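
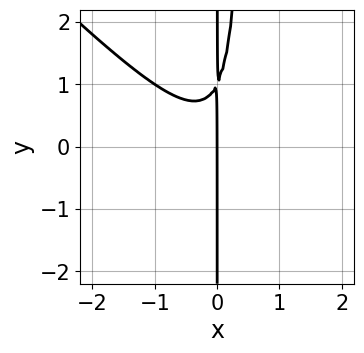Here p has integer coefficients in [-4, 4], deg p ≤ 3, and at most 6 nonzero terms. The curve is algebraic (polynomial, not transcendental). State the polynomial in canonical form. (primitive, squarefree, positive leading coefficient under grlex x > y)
2*x^3 + 2*x^2*y - x*y + x

First, deg p = 3.
Next, against the integer gridlines: the visible y-axis segment lies entirely on the curve; it meets the x-axis at x = 0 (among the integer gridlines).
Finally, together with the visible shape, these determine p as stated.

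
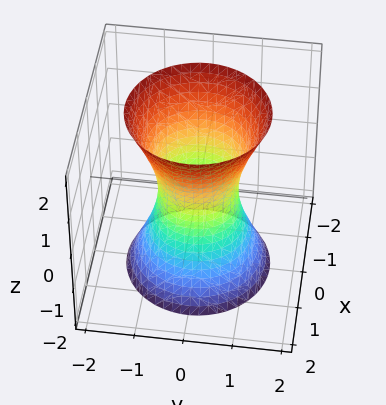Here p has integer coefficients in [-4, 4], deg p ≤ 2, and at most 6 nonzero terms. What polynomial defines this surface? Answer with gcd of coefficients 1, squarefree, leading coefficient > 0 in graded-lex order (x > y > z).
3*x^2 + 3*y^2 - z^2 - 2

Degree: an hourglass — one-sheet hyperboloid; a quadric, so deg p = 2.
Symmetries: the z ↦ −z reflection is a symmetry, so z appears only in even powers; the z-axis is an axis of rotation, so x and y enter only as x² + y².
From the visible intercepts: a circular section at z = -1 has radius exactly 1; it misses every integer gridline on the z-axis.
The integer polynomial consistent with all of this is the stated p.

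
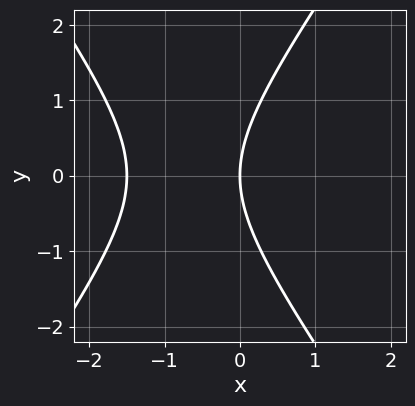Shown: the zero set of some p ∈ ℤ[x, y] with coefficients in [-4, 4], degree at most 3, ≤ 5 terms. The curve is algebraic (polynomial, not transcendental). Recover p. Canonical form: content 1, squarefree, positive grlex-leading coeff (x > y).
Degree: a generic line meets the curve in up to 2 points, so deg p = 2.
Symmetries: mirror symmetry y ↦ −y ⇒ only even powers of y.
Reading off the gridlines: it crosses the x-axis at the gridline x = 0; it crosses the y-axis at the gridline y = 0.
Fitting integer coefficients to these (and the overall shape) gives p.

2*x^2 - y^2 + 3*x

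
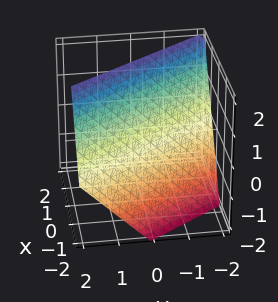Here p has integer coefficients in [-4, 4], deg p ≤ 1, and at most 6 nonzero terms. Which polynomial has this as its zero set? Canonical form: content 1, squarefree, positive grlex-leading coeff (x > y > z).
3*x + 2*y - 2*z + 2

(a) Degree: the surface is flat (a plane), so deg p = 1.
(b) From the axis intercepts and sections: it meets the y-axis at y = -1 (among the integer gridlines); it meets the z-axis at z = 1 (among the integer gridlines).
(c) Matching integer coefficients to the picture gives p.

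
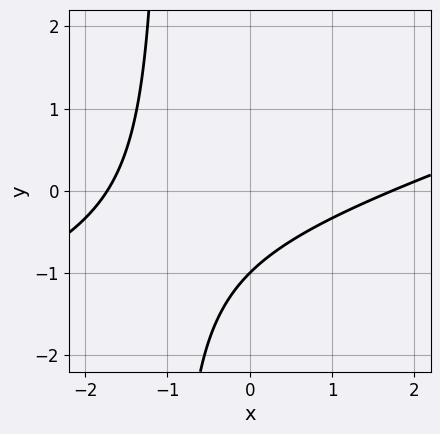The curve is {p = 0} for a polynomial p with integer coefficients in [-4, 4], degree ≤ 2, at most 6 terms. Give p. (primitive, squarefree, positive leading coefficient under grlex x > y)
x^2 - 3*x*y - 3*y - 3

First, deg p = 2. The shape is more complex than any degree-1 curve.
Then, reading off the gridlines: it crosses the y-axis at the gridline y = -1.
Finally, matching integer coefficients to the picture gives p.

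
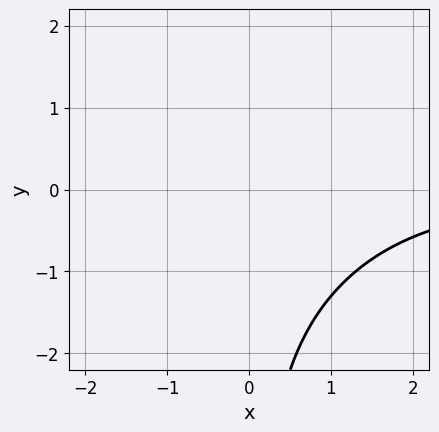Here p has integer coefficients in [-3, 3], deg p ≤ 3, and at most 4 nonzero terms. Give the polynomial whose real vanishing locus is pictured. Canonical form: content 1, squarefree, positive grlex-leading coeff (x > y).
x^2*y - x*y^2 + 3

1. The degree is 3 — no degree-2 curve has this shape.
2. Checking where it meets the axes: the curve avoids every integer y-axis point in the box; it misses every integer gridline on the x-axis.
3. Solving for integer coefficients yields p as stated.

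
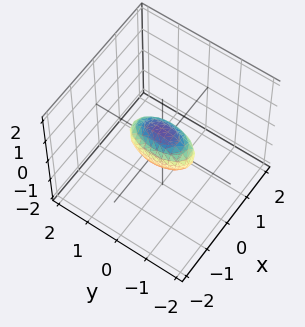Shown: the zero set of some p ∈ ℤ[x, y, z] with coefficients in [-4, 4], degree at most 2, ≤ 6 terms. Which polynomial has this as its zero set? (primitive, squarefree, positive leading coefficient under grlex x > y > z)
deg p = 2.
Symmetries: the x ↦ −x reflection is a symmetry, so x appears only in even powers; mirror symmetry z ↦ −z ⇒ only even powers of z; the y ↦ −y reflection is a symmetry, so y appears only in even powers.
Reading off the gridlines: the y-axis gridline crossings are at y ∈ {-1, 1}.
Putting this together gives p.

3*x^2 + y^2 + 2*z^2 - 1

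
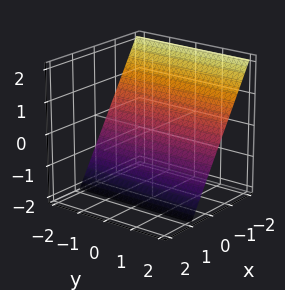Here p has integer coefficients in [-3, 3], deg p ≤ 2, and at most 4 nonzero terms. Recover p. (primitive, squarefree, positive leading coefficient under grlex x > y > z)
3*x + 2*z + 2

1. Degree: every cross-section is a straight line — this is a plane, so deg p = 1.
2. Observable constraints: it crosses the z-axis at the gridline z = -1; it misses every integer gridline on the y-axis.
3. Together with the visible shape, these determine p as stated.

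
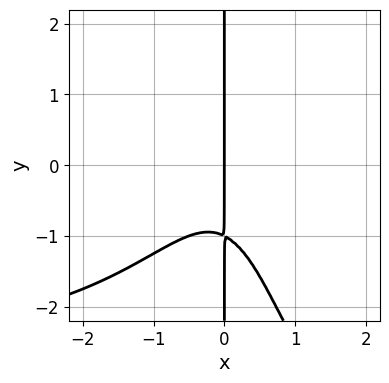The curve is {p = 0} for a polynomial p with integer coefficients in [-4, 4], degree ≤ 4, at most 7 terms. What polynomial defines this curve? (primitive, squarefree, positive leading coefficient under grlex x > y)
deg p = 4. The shape is more complex than any degree-3 curve.
From the visible intercepts: one x-axis crossing is at x = 0; the visible y-axis segment lies entirely on the curve.
The integer polynomial consistent with all of this is the stated p.

x^3*y + 3*x^3 - x^2*y + 2*x*y + 2*x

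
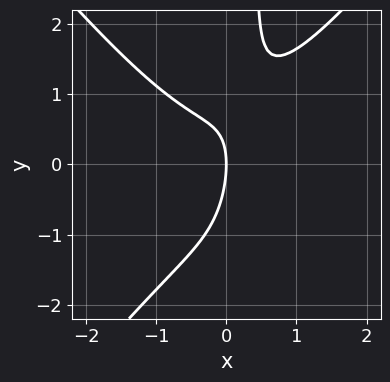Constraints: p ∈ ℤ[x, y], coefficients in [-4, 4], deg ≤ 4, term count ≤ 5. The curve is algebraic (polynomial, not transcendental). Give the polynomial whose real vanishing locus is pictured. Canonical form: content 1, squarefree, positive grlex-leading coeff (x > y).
Degree: the shape is more complex than any degree-2 curve, so deg p = 3.
From the axis intercepts and sections: it crosses the x-axis at the gridline x = 0; one y-axis crossing is at y = 0.
The integer polynomial consistent with all of this is the stated p.

3*x^3 - 2*x*y^2 - 2*x*y + y^2 + 3*x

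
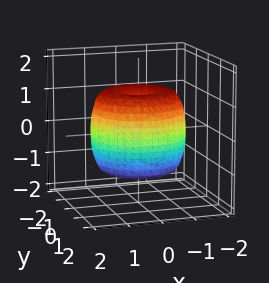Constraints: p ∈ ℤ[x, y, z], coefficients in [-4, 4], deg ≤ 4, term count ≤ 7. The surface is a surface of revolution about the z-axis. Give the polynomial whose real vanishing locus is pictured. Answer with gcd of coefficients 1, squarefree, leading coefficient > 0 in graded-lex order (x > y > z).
2*x^4 + 4*x^2*y^2 + 2*y^4 - 3*x^2 - 3*y^2 + 2*z^2 - 2

The degree is 4 — a generic line meets the surface in up to 4 points.
Symmetries: rotational symmetry about the z-axis ⇒ p depends on x, y only through x² + y².
Observable constraints: the z-axis gridline crossings are at z ∈ {-1, 1}; a circular section at z = -1 has radius between 1 and 2.
These observations pin down the coefficients.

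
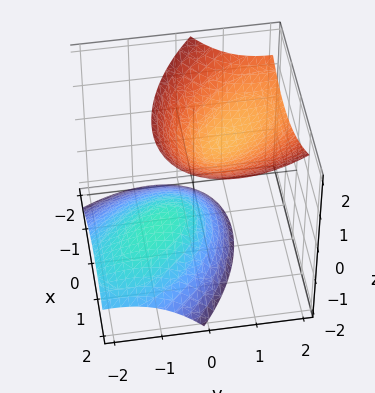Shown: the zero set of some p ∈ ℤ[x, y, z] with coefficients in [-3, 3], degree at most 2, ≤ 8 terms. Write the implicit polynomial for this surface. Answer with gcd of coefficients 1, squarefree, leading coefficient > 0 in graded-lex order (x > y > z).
(a) There are 2 components. They look like related sheets of one shape, so recover p as a whole.
(b) deg p = 2. No degree-1 surface has this shape.
(c) Observable constraints: the z-axis gridline crossings are at z ∈ {-1, 1}; it misses every integer gridline on the y-axis; it misses every integer gridline on the x-axis.
(d) The integer polynomial consistent with all of this is the stated p.

2*x^2 + 2*x*y + 2*y^2 - 3*y*z - 2*z^2 + 2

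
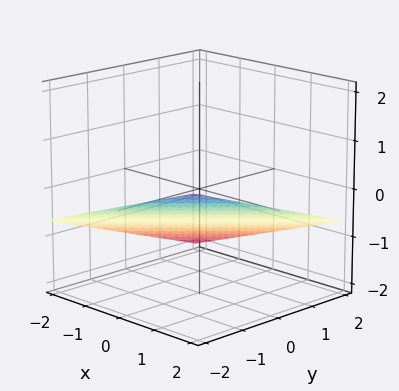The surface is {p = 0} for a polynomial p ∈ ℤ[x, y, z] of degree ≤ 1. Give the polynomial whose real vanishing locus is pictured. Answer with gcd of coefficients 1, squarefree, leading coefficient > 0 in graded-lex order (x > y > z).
x - y - 3*z - 2

(a) The degree is 1 — the surface is flat (a plane).
(b) From the axis intercepts and sections: it meets the y-axis at y = -2 (among the integer gridlines); it crosses the x-axis at the gridline x = 2.
(c) These observations pin down the coefficients.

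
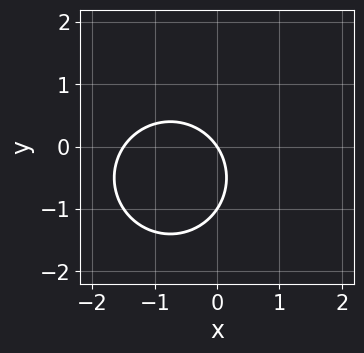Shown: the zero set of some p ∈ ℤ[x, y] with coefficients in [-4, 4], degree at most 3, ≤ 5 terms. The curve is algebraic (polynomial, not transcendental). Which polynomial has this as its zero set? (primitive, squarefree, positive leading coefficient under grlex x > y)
2*x^2 + 2*y^2 + 3*x + 2*y

(a) deg p = 2.
(b) Observable constraints: it meets the x-axis at x = 0 (among the integer gridlines); the y-axis gridline crossings are at y ∈ {-1, 0}.
(c) Solving for integer coefficients yields p as stated.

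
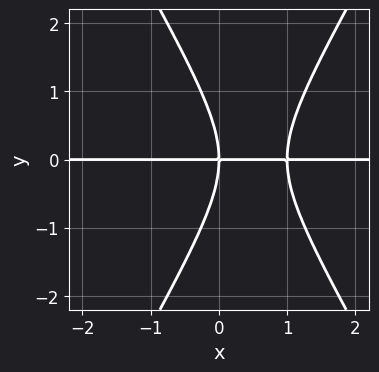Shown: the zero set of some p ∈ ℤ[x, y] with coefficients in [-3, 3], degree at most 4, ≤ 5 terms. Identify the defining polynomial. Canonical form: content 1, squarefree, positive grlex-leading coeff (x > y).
3*x^2*y - y^3 - 3*x*y

First, the degree is 3 — a generic line meets the curve in up to 3 points.
Then, observable constraints: it crosses the y-axis at the gridline y = 0; the visible x-axis segment lies entirely on the curve.
Finally, these observations pin down the coefficients.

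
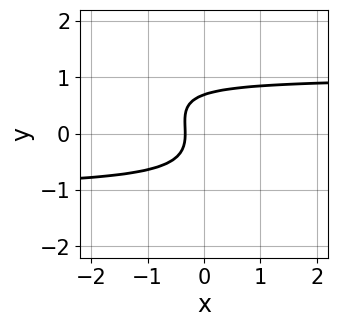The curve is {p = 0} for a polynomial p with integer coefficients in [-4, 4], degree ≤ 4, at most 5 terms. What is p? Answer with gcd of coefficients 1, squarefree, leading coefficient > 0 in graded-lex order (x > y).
3*x*y^2 + 3*y^3 - 3*x - 1

First, degree: the shape is more complex than any degree-2 curve, so deg p = 3.
Finally, putting this together gives p.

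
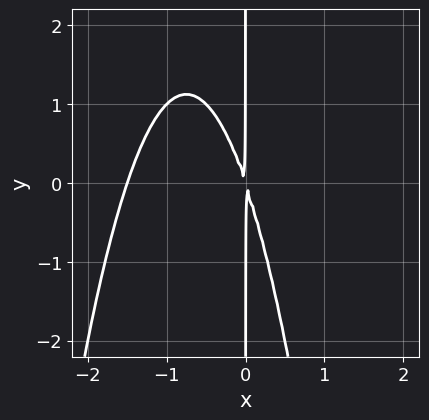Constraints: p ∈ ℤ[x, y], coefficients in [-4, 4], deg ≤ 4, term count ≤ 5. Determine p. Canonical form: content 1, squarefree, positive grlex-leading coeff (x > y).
(a) Degree: the shape is more complex than any degree-2 curve, so deg p = 3.
(b) Reading off the gridlines: every point of the y-axis in the box is on the curve.
(c) The integer polynomial consistent with all of this is the stated p.

2*x^3 + 3*x^2 + x*y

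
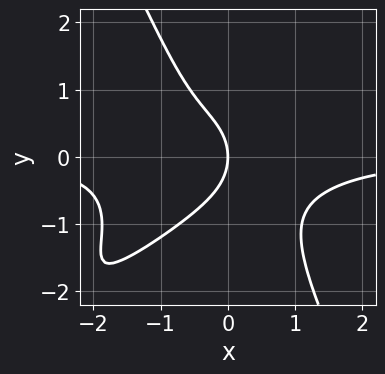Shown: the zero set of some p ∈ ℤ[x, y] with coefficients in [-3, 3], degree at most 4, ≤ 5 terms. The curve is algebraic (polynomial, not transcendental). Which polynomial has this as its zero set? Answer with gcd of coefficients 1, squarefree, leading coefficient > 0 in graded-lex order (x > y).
2*x^3*y - 3*x^2*y^2 + y^4 + 2*y^2 + 3*x

Degree: a generic line meets the curve in up to 4 points, so deg p = 4.
From the axis intercepts and sections: it meets the x-axis at x = 0 (among the integer gridlines); it crosses the y-axis at the gridline y = 0.
Solving for integer coefficients yields p as stated.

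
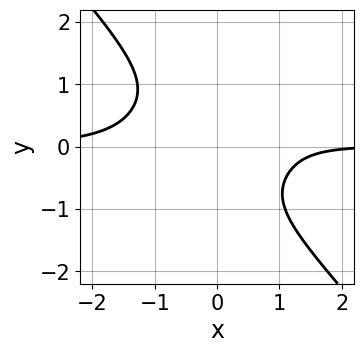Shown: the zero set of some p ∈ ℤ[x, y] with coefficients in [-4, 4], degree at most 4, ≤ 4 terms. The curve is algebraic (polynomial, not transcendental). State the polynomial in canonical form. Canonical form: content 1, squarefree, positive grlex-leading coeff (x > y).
First, degree: a generic line meets the curve in up to 4 points, so deg p = 4.
Next, checking where it meets the axes: it misses every integer gridline on the x-axis; it misses every integer gridline on the y-axis.
Finally, these observations pin down the coefficients.

3*x^3*y + 2*y^4 - x + 3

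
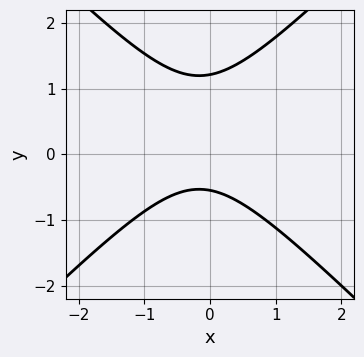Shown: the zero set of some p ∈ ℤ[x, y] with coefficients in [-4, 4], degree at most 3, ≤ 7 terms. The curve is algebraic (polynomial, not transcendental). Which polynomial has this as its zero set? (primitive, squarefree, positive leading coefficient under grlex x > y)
(a) The degree is 2 — the shape is more complex than any degree-1 curve.
(b) Checking where it meets the axes: the curve avoids every integer x-axis point in the box.
(c) These observations pin down the coefficients.

3*x^2 - 3*y^2 + x + 2*y + 2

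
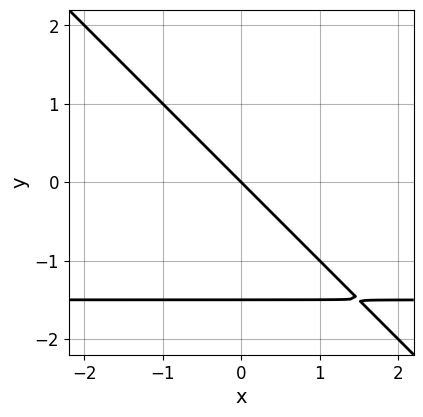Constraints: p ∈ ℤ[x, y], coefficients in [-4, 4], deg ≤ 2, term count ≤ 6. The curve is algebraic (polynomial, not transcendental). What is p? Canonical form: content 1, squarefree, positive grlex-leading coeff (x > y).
2*x*y + 2*y^2 + 3*x + 3*y

1. deg p = 2.
2. Observable constraints: one x-axis crossing is at x = 0; it meets the y-axis at y = 0 (among the integer gridlines).
3. These observations pin down the coefficients.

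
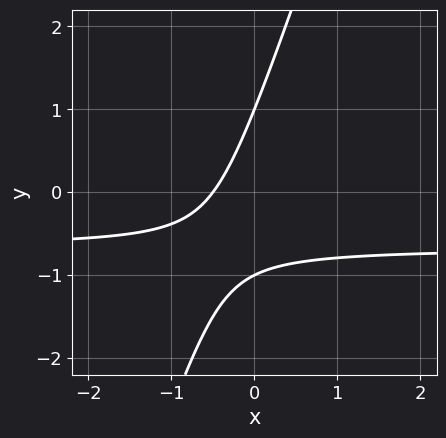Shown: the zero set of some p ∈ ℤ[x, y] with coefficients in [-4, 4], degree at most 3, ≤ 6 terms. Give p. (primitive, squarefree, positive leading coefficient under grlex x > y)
1. Degree: a generic line meets the curve in up to 2 points, so deg p = 2.
2. Checking where it meets the axes: among the integer gridlines, it crosses the y-axis at y ∈ {-1, 1}.
3. Assembling these constraints gives the stated polynomial.

3*x*y - y^2 + 2*x + 1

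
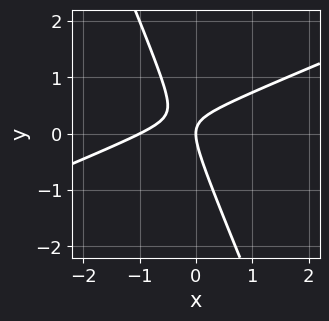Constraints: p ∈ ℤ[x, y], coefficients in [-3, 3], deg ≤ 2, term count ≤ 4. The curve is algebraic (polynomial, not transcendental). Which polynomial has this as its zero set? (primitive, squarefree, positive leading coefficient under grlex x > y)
deg p = 2. No degree-1 curve has this shape.
Against the integer gridlines: it crosses the y-axis at the gridline y = 0; among the integer gridlines, it crosses the x-axis at x ∈ {-1, 0}.
These observations pin down the coefficients.

x^2 - 2*x*y - y^2 + x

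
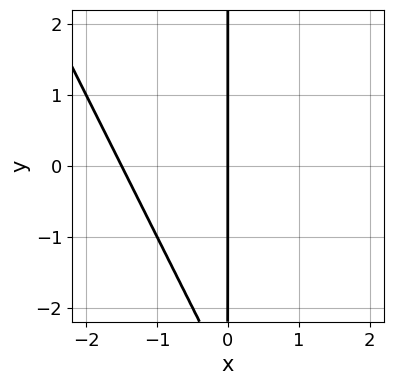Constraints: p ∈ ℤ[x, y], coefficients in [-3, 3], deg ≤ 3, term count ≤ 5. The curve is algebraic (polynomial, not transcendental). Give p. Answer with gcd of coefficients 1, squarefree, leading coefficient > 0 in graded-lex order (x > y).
(a) The degree is 2 — a generic line meets the curve in up to 2 points.
(b) From the visible intercepts: it crosses the x-axis at the gridline x = 0; every point of the y-axis in the box is on the curve.
(c) Matching integer coefficients to the picture gives p.

2*x^2 + x*y + 3*x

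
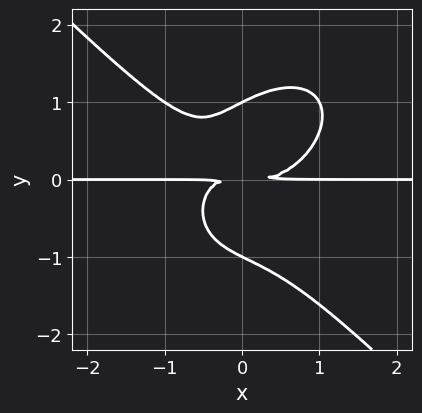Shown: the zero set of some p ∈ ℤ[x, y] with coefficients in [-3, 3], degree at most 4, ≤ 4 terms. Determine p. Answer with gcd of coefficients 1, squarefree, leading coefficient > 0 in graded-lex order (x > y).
x^3*y + y^4 - x*y^2 - y^2

First, the degree is 4 — no degree-3 curve has this shape.
Then, checking where it meets the axes: every point of the x-axis in the box is on the curve; among the integer gridlines, it crosses the y-axis at y ∈ {-1, 1}.
Finally, the integer polynomial consistent with all of this is the stated p.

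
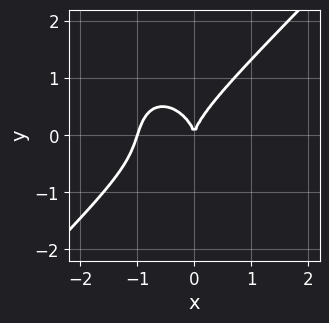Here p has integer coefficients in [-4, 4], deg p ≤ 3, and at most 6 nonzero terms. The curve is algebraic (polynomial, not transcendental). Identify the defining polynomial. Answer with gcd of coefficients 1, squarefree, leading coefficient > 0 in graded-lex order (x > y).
3*x^3 - x^2*y - 2*y^3 + 3*x^2

(a) Degree: a generic line meets the curve in up to 3 points, so deg p = 3.
(b) Checking where it meets the axes: the x-axis gridline crossings are at x ∈ {-1, 0}; it crosses the y-axis at the gridline y = 0.
(c) Together with the visible shape, these determine p as stated.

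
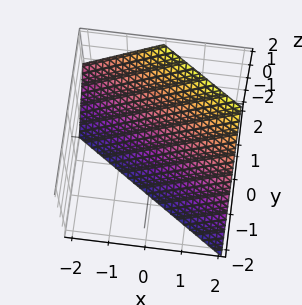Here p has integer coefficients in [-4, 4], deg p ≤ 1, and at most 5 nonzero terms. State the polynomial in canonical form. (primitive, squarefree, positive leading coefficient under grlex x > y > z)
2*x + 3*y - 2*z - 2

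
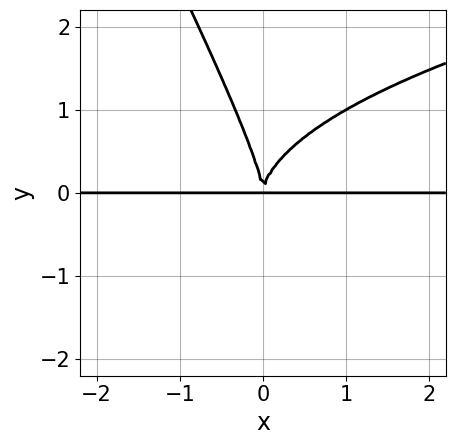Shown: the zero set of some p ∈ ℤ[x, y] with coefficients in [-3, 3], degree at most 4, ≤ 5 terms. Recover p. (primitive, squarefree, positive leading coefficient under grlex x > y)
(a) deg p = 4.
(b) Reading off the gridlines: every point of the x-axis in the box is on the curve.
(c) The integer polynomial consistent with all of this is the stated p.

2*x*y^3 + y^4 - 3*x^2*y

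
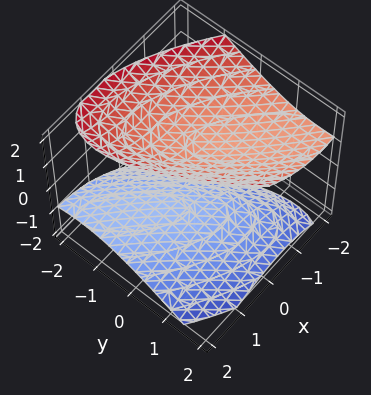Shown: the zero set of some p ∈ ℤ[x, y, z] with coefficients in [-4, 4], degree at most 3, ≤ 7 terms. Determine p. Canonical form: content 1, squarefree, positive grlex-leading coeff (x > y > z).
2*x^2 + 3*x*y + 2*x*z + 2*y^2 - 3*z^2 + 3

1. I count 2 distinct pieces. They look like related sheets of one shape, so recover p as a whole.
2. Degree: the shape is more complex than any degree-1 surface, so deg p = 2.
3. From the axis intercepts and sections: the z-axis gridline crossings are at z ∈ {-1, 1}; no y-intercept at any integer in the box.
4. Fitting integer coefficients to these (and the overall shape) gives p.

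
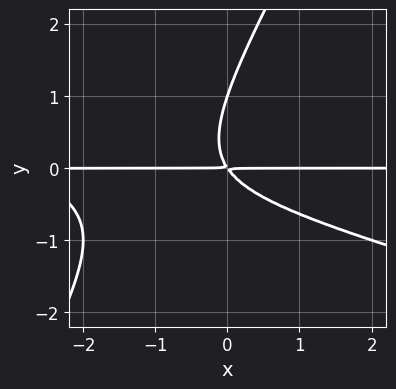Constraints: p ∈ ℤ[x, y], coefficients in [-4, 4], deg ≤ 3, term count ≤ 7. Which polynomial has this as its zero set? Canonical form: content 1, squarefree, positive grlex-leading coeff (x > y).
(a) The degree is 3 — no degree-2 curve has this shape.
(b) From the visible intercepts: one y-axis crossing is at y = 1; every point of the x-axis in the box is on the curve.
(c) Putting this together gives p.

x^2*y + 3*x*y^2 - 2*y^3 + 3*x*y + 2*y^2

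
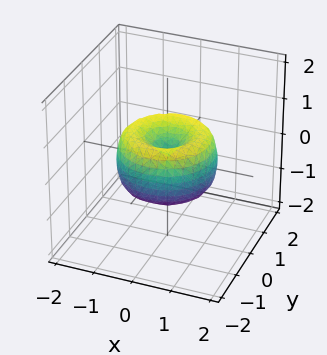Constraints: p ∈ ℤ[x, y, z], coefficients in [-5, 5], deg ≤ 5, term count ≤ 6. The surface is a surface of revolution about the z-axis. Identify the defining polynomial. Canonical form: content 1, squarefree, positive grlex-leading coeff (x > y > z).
2*x^4 + 4*x^2*y^2 + 2*y^4 - 3*x^2 - 3*y^2 + 2*z^2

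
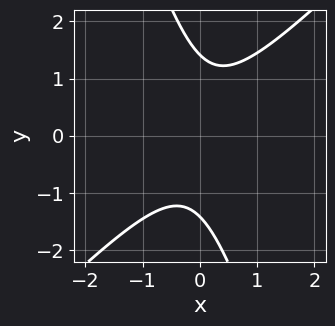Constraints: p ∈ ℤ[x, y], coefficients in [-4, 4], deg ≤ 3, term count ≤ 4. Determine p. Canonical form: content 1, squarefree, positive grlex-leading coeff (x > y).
3*x^2 - 2*x*y - y^2 + 2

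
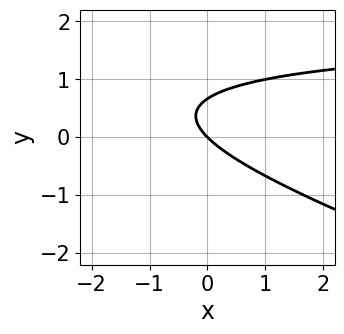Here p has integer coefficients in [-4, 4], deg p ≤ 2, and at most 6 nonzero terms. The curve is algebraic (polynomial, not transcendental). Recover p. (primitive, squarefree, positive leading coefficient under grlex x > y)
x*y + 3*y^2 - 2*x - 2*y

1. Degree: no degree-1 curve has this shape, so deg p = 2.
2. Reading off the gridlines: it meets the x-axis at x = 0 (among the integer gridlines); one y-axis crossing is at y = 0.
3. These observations pin down the coefficients.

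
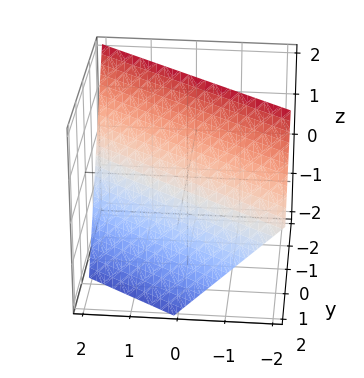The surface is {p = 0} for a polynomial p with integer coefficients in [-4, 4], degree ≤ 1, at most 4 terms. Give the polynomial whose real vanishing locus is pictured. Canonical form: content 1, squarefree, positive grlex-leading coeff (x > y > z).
First, deg p = 1.
Next, observable constraints: one z-axis crossing is at z = 1; it meets the x-axis at x = 1 (among the integer gridlines).
Finally, putting this together gives p.

2*x + 3*y + 2*z - 2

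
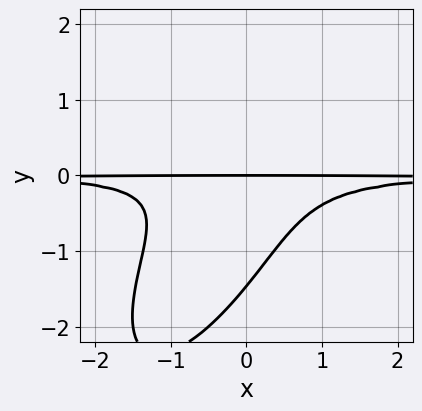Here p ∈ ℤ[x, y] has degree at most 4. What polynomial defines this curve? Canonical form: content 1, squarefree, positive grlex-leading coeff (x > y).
2*x^2*y^2 - 2*x*y^3 + y^4 + y^3 + y

(a) The degree is 4 — a generic line meets the curve in up to 4 points.
(b) Reading off the gridlines: it meets the y-axis at y = 0 (among the integer gridlines); every point of the x-axis in the box is on the curve.
(c) Together with the visible shape, these determine p as stated.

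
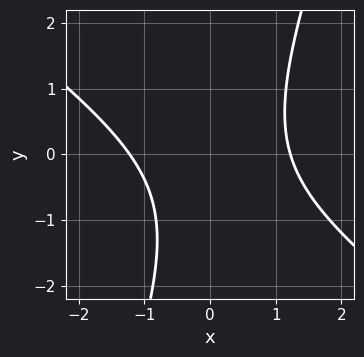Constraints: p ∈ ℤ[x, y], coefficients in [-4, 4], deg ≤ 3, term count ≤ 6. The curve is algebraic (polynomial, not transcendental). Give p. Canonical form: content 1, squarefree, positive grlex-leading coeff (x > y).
2*x^2 + 2*x*y - y^2 - y - 3

(a) Degree: the shape is more complex than any degree-1 curve, so deg p = 2.
(b) From the axis intercepts and sections: the curve avoids every integer y-axis point in the box.
(c) Solving for integer coefficients yields p as stated.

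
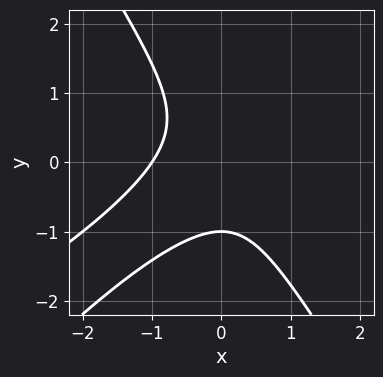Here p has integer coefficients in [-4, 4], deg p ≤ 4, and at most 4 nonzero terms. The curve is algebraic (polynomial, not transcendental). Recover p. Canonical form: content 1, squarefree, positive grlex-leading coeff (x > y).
x^3 - 2*x^2*y + y^3 + 1

1. deg p = 3.
2. From the axis intercepts and sections: one y-axis crossing is at y = -1; it meets the x-axis at x = -1 (among the integer gridlines).
3. The integer polynomial consistent with all of this is the stated p.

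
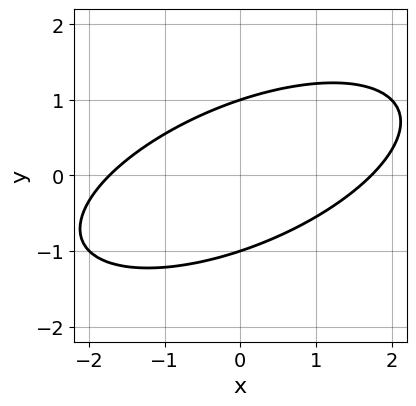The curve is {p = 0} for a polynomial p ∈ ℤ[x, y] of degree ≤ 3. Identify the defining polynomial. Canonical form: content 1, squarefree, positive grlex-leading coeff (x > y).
(a) Degree: no degree-1 curve has this shape, so deg p = 2.
(b) Checking where it meets the axes: the y-axis gridline crossings are at y ∈ {-1, 1}.
(c) These observations pin down the coefficients.

x^2 - 2*x*y + 3*y^2 - 3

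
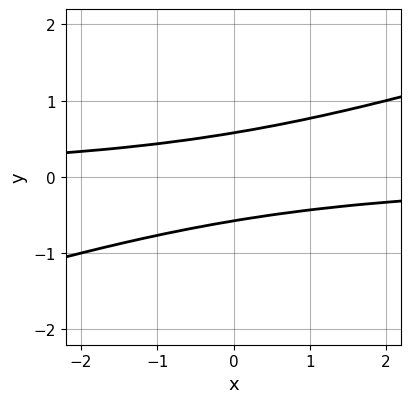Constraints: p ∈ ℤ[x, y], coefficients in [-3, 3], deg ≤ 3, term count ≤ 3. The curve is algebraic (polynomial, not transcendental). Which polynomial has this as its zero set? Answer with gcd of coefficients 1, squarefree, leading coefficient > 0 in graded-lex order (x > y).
The degree is 2 — a generic line meets the curve in up to 2 points.
Against the integer gridlines: it misses every integer gridline on the x-axis.
Fitting integer coefficients to these (and the overall shape) gives p.

x*y - 3*y^2 + 1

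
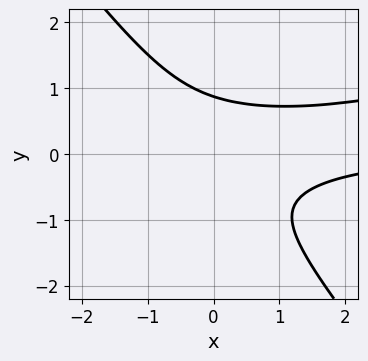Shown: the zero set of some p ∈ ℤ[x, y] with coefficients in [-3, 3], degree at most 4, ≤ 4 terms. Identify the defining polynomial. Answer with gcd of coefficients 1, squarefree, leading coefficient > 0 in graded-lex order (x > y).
x^2*y - 3*x*y^2 - 3*y^3 + 2

(a) deg p = 3. A generic line meets the curve in up to 3 points.
(b) Against the integer gridlines: it misses every integer gridline on the x-axis.
(c) Solving for integer coefficients yields p as stated.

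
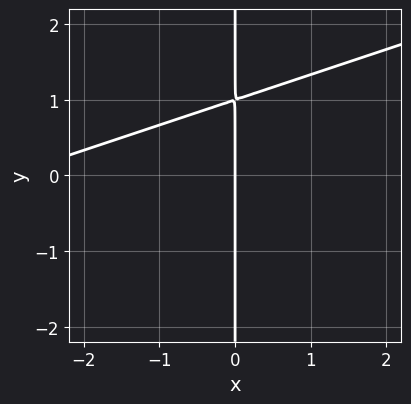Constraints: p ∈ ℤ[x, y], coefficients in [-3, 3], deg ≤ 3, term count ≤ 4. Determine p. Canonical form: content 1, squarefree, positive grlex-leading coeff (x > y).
First, the degree is 2 — the shape is more complex than any degree-1 curve.
Next, observable constraints: it crosses the x-axis at the gridline x = 0; the visible y-axis segment lies entirely on the curve.
Finally, together with the visible shape, these determine p as stated.

x^2 - 3*x*y + 3*x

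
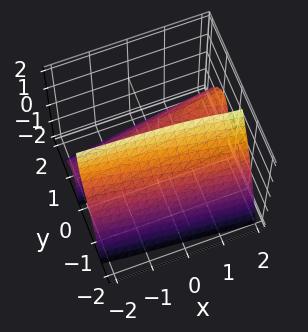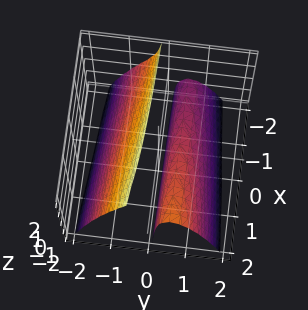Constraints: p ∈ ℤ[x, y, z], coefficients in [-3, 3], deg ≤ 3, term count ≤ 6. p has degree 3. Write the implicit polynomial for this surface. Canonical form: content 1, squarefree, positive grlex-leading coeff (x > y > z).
3*y^3 - x*y + 3*y*z - 3*y + 1

1. The picture has 2 separate pieces. Treating them together as one polynomial.
2. deg p = 3. No degree-2 surface has this shape.
3. From the axis intercepts and sections: the surface avoids every integer z-axis point in the box; the surface avoids every integer x-axis point in the box.
4. Fitting integer coefficients to these (and the overall shape) gives p.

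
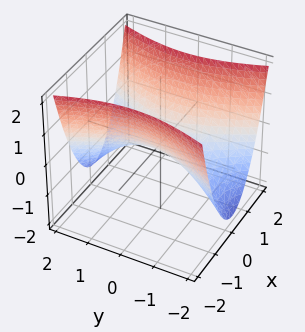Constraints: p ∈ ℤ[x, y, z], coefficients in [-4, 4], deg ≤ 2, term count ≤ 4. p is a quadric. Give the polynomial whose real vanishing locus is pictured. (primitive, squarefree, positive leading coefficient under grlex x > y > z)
3*x^2 - y^2 - 3*z

First, degree: a hyperbolic paraboloid; a quadric, so deg p = 2.
Next, symmetries: mirror symmetry y ↦ −y ⇒ only even powers of y; it's symmetric under x → −x, forcing even powers of x.
Next, reading off the gridlines: it crosses the y-axis at the gridline y = 0; it meets the x-axis at x = 0 (among the integer gridlines); it crosses the z-axis at the gridline z = 0.
Finally, the integer polynomial consistent with all of this is the stated p.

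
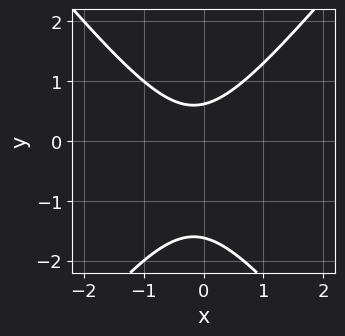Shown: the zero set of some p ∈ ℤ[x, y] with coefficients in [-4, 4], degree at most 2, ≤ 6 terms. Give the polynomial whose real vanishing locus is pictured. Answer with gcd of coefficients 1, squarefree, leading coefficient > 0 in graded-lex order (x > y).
3*x^2 - 2*y^2 + x - 2*y + 2

1. deg p = 2. A generic line meets the curve in up to 2 points.
2. Checking where it meets the axes: the curve avoids every integer x-axis point in the box.
3. Assembling these constraints gives the stated polynomial.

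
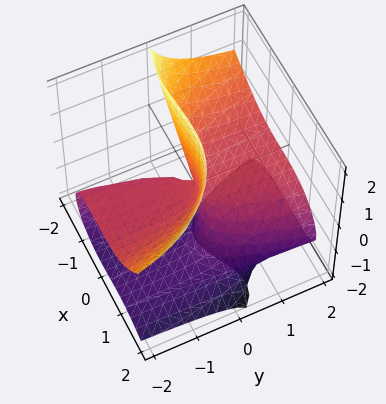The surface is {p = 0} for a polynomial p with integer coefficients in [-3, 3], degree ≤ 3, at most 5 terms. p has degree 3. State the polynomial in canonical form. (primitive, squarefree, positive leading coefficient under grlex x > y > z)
x^3 + x^2*z + 2*y*z^2 + 3*y*z

1. deg p = 3.
2. From the visible intercepts: one x-axis crossing is at x = 0; the visible z-axis segment lies entirely on the surface; the visible y-axis segment lies entirely on the surface.
3. The integer polynomial consistent with all of this is the stated p.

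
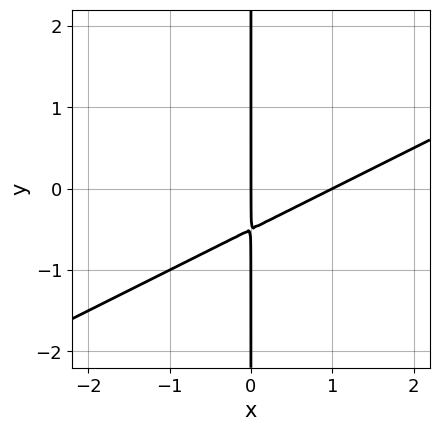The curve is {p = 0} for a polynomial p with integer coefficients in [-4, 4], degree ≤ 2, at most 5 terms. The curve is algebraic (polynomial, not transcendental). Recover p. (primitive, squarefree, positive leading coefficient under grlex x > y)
x^2 - 2*x*y - x

1. deg p = 2. A generic line meets the curve in up to 2 points.
2. Observable constraints: every point of the y-axis in the box is on the curve; among the integer gridlines, it crosses the x-axis at x ∈ {0, 1}.
3. Putting this together gives p.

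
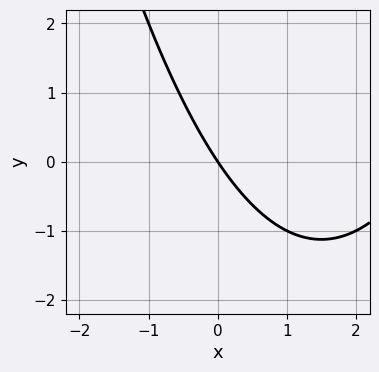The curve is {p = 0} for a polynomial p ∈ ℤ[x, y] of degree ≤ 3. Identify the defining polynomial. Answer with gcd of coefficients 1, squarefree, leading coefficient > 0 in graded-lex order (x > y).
x^2 - 3*x - 2*y

First, deg p = 2. A generic line meets the curve in up to 2 points.
Then, reading off the gridlines: one y-axis crossing is at y = 0; it crosses the x-axis at the gridline x = 0.
Finally, fitting integer coefficients to these (and the overall shape) gives p.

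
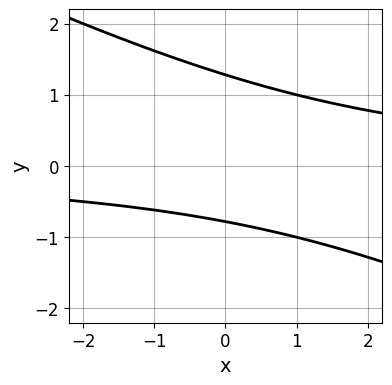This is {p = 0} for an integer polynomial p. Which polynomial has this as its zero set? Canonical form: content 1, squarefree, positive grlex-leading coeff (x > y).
x*y + 2*y^2 - y - 2

First, deg p = 2. A generic line meets the curve in up to 2 points.
Next, against the integer gridlines: it misses every integer gridline on the x-axis.
Finally, solving for integer coefficients yields p as stated.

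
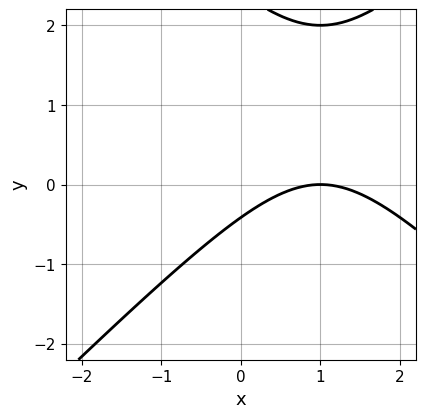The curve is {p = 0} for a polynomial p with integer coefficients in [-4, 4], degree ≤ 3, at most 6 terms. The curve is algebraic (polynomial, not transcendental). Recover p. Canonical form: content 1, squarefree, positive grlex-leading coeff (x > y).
(a) deg p = 2. A generic line meets the curve in up to 2 points.
(b) Observable constraints: one x-axis crossing is at x = 1.
(c) Together with the visible shape, these determine p as stated.

x^2 - y^2 - 2*x + 2*y + 1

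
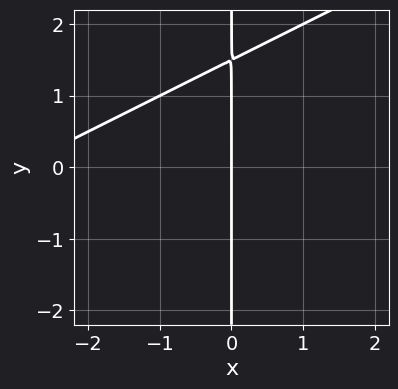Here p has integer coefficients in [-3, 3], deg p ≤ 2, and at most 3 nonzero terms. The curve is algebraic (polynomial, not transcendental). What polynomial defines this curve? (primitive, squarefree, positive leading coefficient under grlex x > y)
deg p = 2. The shape is more complex than any degree-1 curve.
Reading off the gridlines: the visible y-axis segment lies entirely on the curve; one x-axis crossing is at x = 0.
Matching integer coefficients to the picture gives p.

x^2 - 2*x*y + 3*x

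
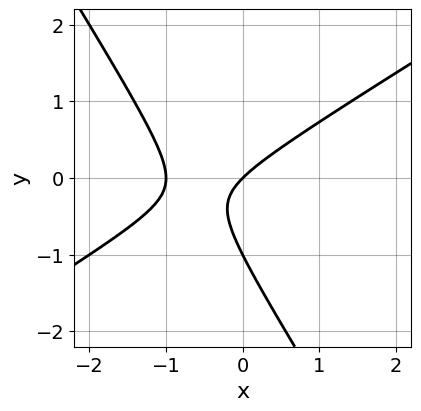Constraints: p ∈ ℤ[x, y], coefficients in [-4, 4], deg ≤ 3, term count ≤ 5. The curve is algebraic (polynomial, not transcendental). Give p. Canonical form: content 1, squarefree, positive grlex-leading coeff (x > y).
x^2 - x*y - y^2 + x - y

deg p = 2.
From the visible intercepts: the x-axis gridline crossings are at x ∈ {-1, 0}; the y-axis gridline crossings are at y ∈ {-1, 0}.
The integer polynomial consistent with all of this is the stated p.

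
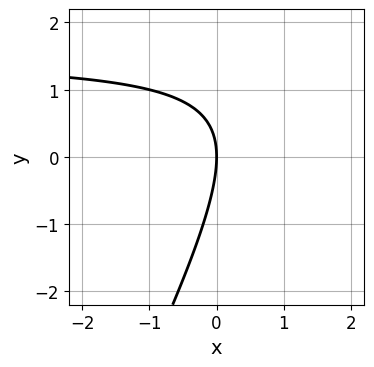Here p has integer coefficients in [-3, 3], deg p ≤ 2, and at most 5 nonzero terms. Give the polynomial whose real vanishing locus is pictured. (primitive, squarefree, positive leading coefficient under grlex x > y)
1. The degree is 2 — a generic line meets the curve in up to 2 points.
2. Against the integer gridlines: it meets the x-axis at x = 0 (among the integer gridlines); it crosses the y-axis at the gridline y = 0.
3. Together with the visible shape, these determine p as stated.

2*x*y - y^2 - 3*x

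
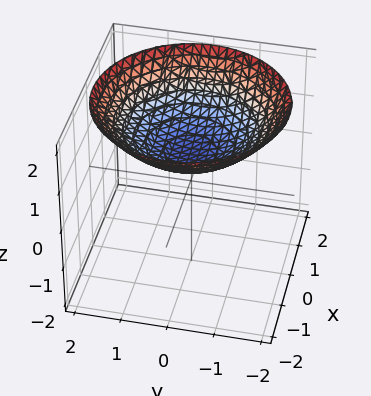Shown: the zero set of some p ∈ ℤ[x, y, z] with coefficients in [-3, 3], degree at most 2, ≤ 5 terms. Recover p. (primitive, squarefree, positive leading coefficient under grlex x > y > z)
x^2 + y^2 - 3*z + 2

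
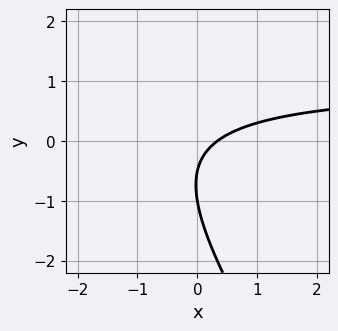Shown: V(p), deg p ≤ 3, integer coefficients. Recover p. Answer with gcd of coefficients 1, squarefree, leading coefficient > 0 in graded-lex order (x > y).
3*x*y + 2*y^2 - 3*x + 3*y + 1

1. The degree is 2 — the shape is more complex than any degree-1 curve.
2. Reading off the gridlines: one y-axis crossing is at y = -1.
3. Putting this together gives p.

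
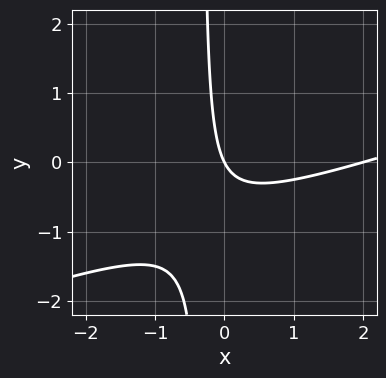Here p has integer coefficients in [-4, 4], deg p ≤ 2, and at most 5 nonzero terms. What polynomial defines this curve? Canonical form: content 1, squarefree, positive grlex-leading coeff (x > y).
1. Degree: the shape is more complex than any degree-1 curve, so deg p = 2.
2. Reading off the gridlines: it meets the y-axis at y = 0 (among the integer gridlines); the x-axis gridline crossings are at x ∈ {0, 2}.
3. Solving for integer coefficients yields p as stated.

x^2 - 3*x*y - 2*x - y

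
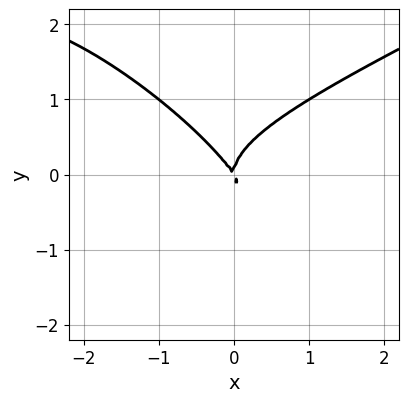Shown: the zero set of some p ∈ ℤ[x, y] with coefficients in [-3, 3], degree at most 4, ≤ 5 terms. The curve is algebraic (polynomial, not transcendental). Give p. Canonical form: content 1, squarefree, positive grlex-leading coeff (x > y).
Degree: no degree-2 curve has this shape, so deg p = 3.
Against the integer gridlines: one y-axis crossing is at y = 0; one x-axis crossing is at x = 0.
Fitting integer coefficients to these (and the overall shape) gives p.

x^3 - 3*x*y^2 - 3*y^3 + 3*x^2 + 2*x*y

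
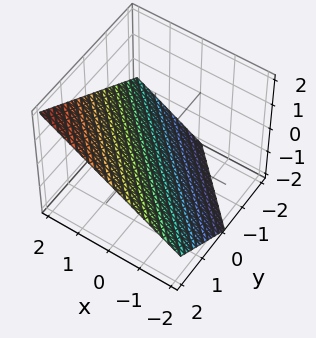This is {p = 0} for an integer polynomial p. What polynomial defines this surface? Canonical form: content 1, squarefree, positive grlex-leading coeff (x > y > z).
First, the degree is 1 — the surface is flat (a plane).
Then, reading off the gridlines: it meets the y-axis at y = 1 (among the integer gridlines); one x-axis crossing is at x = 1.
Finally, assembling these constraints gives the stated polynomial.

2*x + 2*y - 3*z - 2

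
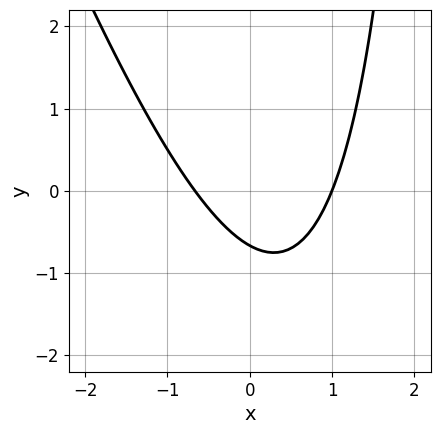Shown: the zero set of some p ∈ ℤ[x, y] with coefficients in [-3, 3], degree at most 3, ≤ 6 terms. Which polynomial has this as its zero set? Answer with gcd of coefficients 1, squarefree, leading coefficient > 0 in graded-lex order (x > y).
(a) Degree: a generic line meets the curve in up to 2 points, so deg p = 2.
(b) Checking where it meets the axes: it crosses the x-axis at the gridline x = 1.
(c) These observations pin down the coefficients.

3*x^2 + x*y - x - 3*y - 2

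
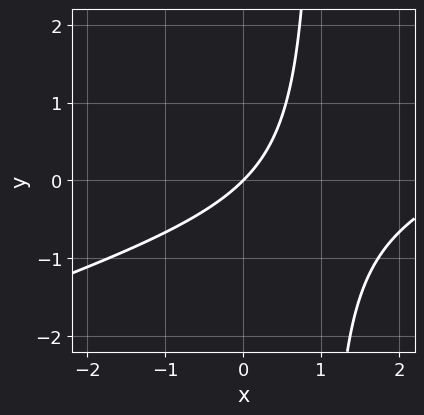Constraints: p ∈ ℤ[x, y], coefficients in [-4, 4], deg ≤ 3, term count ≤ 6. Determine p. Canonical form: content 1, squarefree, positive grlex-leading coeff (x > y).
x^2 - 3*x*y - 3*x + 3*y

1. The degree is 2 — no degree-1 curve has this shape.
2. Reading off the gridlines: it meets the x-axis at x = 0 (among the integer gridlines); it meets the y-axis at y = 0 (among the integer gridlines).
3. Fitting integer coefficients to these (and the overall shape) gives p.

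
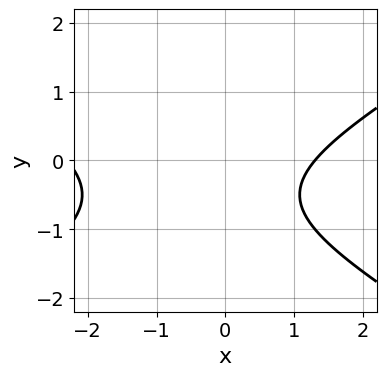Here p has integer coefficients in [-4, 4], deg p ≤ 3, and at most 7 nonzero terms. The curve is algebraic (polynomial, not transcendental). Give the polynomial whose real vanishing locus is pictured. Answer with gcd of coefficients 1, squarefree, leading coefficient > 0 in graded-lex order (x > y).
x^2 - 3*y^2 + x - 3*y - 3

The degree is 2 — a generic line meets the curve in up to 2 points.
From the axis intercepts and sections: no y-intercept at any integer in the box.
Assembling these constraints gives the stated polynomial.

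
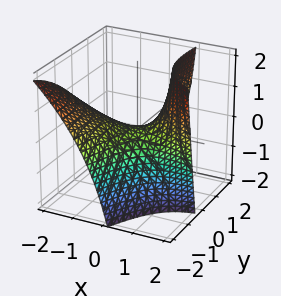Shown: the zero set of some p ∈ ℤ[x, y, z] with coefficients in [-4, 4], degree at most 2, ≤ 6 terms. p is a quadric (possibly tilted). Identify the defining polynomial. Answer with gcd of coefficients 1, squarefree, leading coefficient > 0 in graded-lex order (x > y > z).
x^2 + 3*x*y + 2*x*z - y^2 - 3*z

deg p = 2. A generic line meets the surface in up to 2 points.
From the visible intercepts: one x-axis crossing is at x = 0; one z-axis crossing is at z = 0; it meets the y-axis at y = 0 (among the integer gridlines).
Solving for integer coefficients yields p as stated.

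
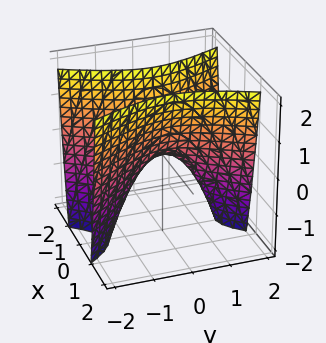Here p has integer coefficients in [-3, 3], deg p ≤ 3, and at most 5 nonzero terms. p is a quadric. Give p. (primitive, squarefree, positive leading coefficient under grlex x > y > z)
3*x^2 - y^2 - z

(a) The degree is 2 — a hyperbolic paraboloid; a quadric.
(b) Symmetries: the x ↦ −x reflection is a symmetry, so x appears only in even powers; the y ↦ −y reflection is a symmetry, so y appears only in even powers.
(c) From the axis intercepts and sections: one x-axis crossing is at x = 0; it meets the y-axis at y = 0 (among the integer gridlines); one z-axis crossing is at z = 0.
(d) Together with the visible shape, these determine p as stated.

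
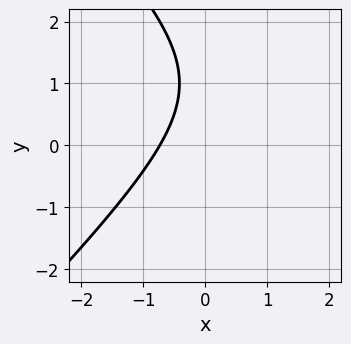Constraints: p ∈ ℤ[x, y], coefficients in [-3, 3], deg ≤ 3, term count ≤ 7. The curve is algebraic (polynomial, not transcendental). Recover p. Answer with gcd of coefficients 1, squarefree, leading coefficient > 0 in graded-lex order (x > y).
1. The degree is 2 — no degree-1 curve has this shape.
2. Observable constraints: the curve avoids every integer y-axis point in the box.
3. The integer polynomial consistent with all of this is the stated p.

x^2 - y^2 - 2*x + 2*y - 2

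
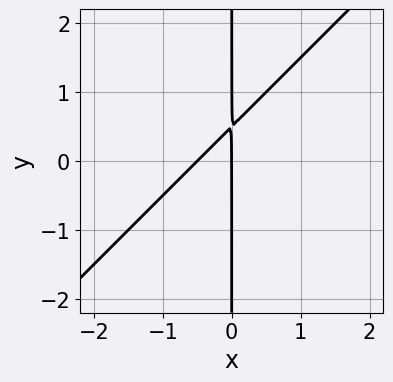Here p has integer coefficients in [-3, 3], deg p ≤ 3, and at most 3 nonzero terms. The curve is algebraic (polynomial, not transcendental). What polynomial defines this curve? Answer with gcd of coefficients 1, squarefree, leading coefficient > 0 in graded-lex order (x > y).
2*x^2 - 2*x*y + x

deg p = 2. No degree-1 curve has this shape.
Against the integer gridlines: the visible y-axis segment lies entirely on the curve; it meets the x-axis at x = 0 (among the integer gridlines).
Fitting integer coefficients to these (and the overall shape) gives p.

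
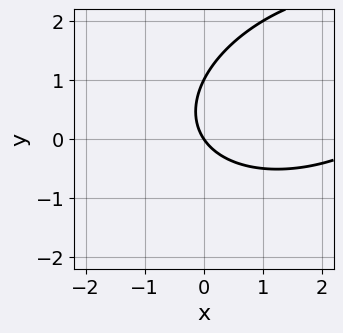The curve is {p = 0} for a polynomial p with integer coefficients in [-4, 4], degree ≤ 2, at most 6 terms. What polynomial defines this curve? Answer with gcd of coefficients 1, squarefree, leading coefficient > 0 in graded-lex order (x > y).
x^2 - x*y + 2*y^2 - 3*x - 2*y

First, deg p = 2. No degree-1 curve has this shape.
Then, from the visible intercepts: one x-axis crossing is at x = 0; the y-axis gridline crossings are at y ∈ {0, 1}.
Finally, the integer polynomial consistent with all of this is the stated p.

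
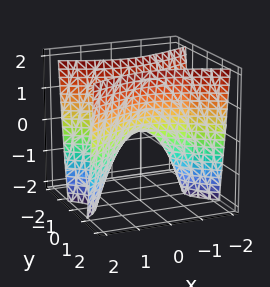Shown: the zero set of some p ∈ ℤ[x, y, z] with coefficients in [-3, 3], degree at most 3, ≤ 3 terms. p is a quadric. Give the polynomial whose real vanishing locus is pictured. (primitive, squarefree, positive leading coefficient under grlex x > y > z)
Degree: a saddle surface; a quadric, so deg p = 2.
Symmetries: mirror symmetry y ↦ −y ⇒ only even powers of y; it's symmetric under x → −x, forcing even powers of x.
Checking where it meets the axes: one z-axis crossing is at z = 0; one y-axis crossing is at y = 0; one x-axis crossing is at x = 0.
The integer polynomial consistent with all of this is the stated p.

x^2 - 3*y^2 + z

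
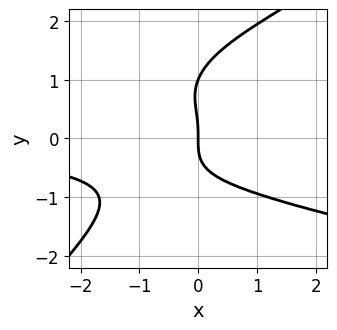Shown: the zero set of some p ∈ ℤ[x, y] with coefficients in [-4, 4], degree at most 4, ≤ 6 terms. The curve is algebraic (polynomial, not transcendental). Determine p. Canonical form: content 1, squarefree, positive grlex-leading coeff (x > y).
Degree: no degree-3 curve has this shape, so deg p = 4.
Against the integer gridlines: the y-axis gridline crossings are at y ∈ {0, 1}; it meets the x-axis at x = 0 (among the integer gridlines).
These observations pin down the coefficients.

2*x*y^3 - 2*y^4 - 2*x^2*y + 2*y^3 + 3*x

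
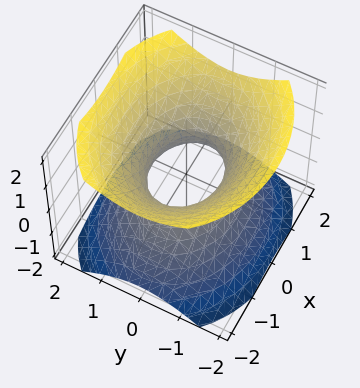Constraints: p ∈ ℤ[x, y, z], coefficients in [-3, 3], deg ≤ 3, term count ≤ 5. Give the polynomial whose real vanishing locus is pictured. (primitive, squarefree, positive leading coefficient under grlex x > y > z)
2*x^2 + 3*y^2 - 3*z^2 - 2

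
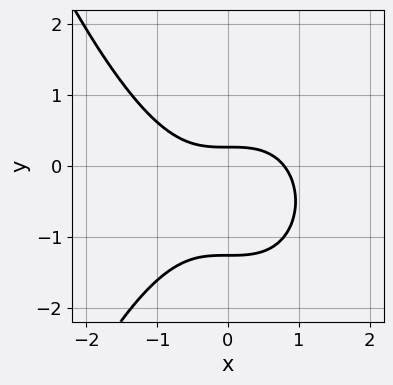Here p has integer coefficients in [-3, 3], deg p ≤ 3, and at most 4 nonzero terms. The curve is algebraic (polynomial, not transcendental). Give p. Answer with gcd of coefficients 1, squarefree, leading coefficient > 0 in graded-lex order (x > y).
First, the degree is 3 — no degree-2 curve has this shape.
Finally, matching integer coefficients to the picture gives p.

2*x^3 + 3*y^2 + 3*y - 1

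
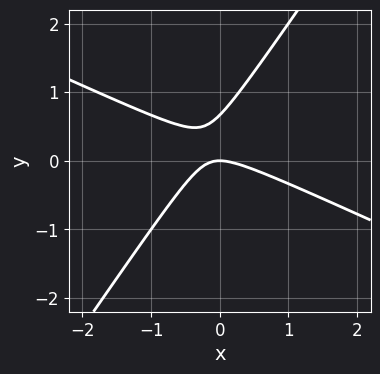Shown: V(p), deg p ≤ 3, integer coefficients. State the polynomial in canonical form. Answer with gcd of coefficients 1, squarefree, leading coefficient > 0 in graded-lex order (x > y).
2*x^2 + 3*x*y - 3*y^2 + 2*y

First, deg p = 2. The shape is more complex than any degree-1 curve.
Next, from the visible intercepts: one x-axis crossing is at x = 0; one y-axis crossing is at y = 0.
Finally, assembling these constraints gives the stated polynomial.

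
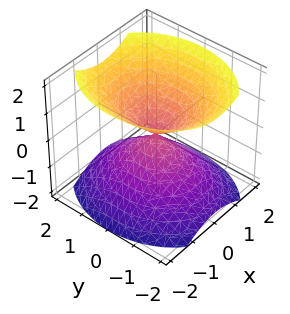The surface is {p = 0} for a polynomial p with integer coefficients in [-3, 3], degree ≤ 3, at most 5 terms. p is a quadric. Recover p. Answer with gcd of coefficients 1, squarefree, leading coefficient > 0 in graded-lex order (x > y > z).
3*x^2 + 2*y^2 - 3*z^2

(a) I count 2 distinct pieces. They look like related sheets of one shape, so recover p as a whole.
(b) Degree: two nappes meeting at a single point; a quadric, so deg p = 2.
(c) Symmetries: it's symmetric under y → −y, forcing even powers of y; mirror symmetry z ↦ −z ⇒ only even powers of z; the x ↦ −x reflection is a symmetry, so x appears only in even powers.
(d) Checking where it meets the axes: it crosses the y-axis at the gridline y = 0; it meets the x-axis at x = 0 (among the integer gridlines).
(e) Assembling these constraints gives the stated polynomial.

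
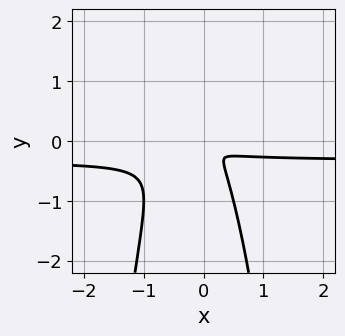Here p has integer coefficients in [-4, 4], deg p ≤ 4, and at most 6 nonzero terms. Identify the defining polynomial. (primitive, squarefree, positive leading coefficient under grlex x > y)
3*x^2*y + x^2 + x*y + y^2

First, deg p = 3.
Finally, solving for integer coefficients yields p as stated.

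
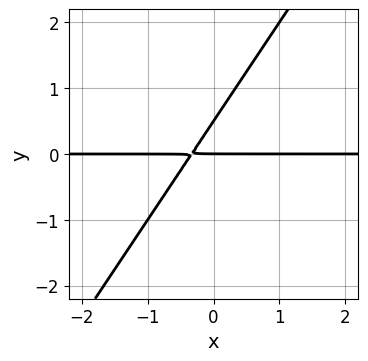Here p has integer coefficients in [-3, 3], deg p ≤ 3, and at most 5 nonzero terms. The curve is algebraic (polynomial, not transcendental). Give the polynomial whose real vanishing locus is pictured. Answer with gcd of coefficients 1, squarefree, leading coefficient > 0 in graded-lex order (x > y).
1. deg p = 2.
2. Observable constraints: one y-axis crossing is at y = 0; the visible x-axis segment lies entirely on the curve.
3. Matching integer coefficients to the picture gives p.

3*x*y - 2*y^2 + y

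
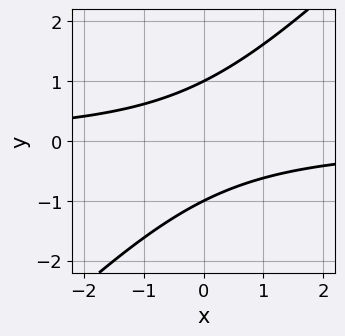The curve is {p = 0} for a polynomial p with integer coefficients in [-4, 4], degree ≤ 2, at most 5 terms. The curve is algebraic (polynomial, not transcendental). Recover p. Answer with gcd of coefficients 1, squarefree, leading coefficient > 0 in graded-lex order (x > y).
x*y - y^2 + 1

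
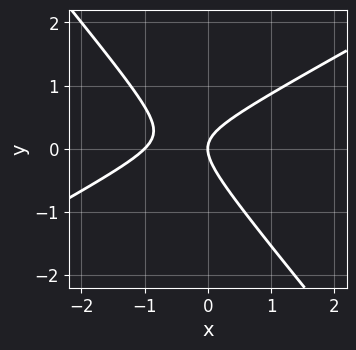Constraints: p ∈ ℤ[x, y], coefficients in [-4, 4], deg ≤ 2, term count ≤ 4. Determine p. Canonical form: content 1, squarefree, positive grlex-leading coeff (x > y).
First, the degree is 2 — a generic line meets the curve in up to 2 points.
Then, checking where it meets the axes: it meets the y-axis at y = 0 (among the integer gridlines); the x-axis gridline crossings are at x ∈ {-1, 0}.
Finally, solving for integer coefficients yields p as stated.

2*x^2 - 2*x*y - 3*y^2 + 2*x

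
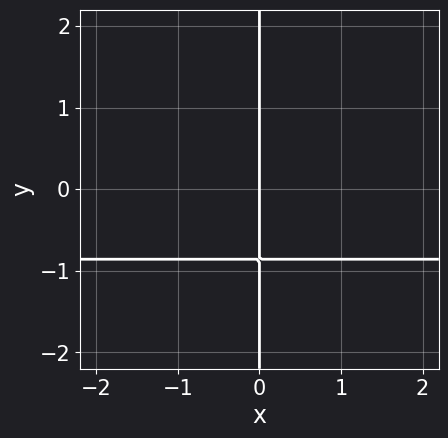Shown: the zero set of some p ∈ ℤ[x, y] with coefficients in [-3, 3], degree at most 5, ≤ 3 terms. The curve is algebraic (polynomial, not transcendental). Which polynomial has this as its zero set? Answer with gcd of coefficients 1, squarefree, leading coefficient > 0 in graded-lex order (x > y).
2*x*y^3 - x*y^2 + 2*x

First, degree: no degree-3 curve has this shape, so deg p = 4.
Then, observable constraints: it meets the x-axis at x = 0 (among the integer gridlines); every point of the y-axis in the box is on the curve.
Finally, solving for integer coefficients yields p as stated.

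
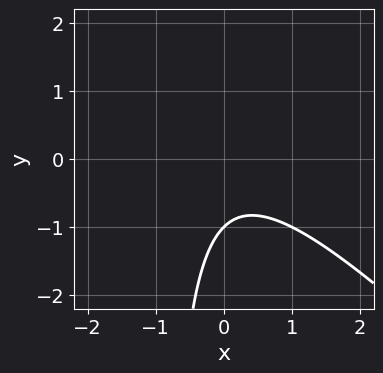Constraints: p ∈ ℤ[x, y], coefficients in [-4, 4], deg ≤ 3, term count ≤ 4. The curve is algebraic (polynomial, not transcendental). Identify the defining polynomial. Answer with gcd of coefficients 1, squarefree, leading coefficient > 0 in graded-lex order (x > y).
(a) Degree: the shape is more complex than any degree-1 curve, so deg p = 2.
(b) Checking where it meets the axes: one y-axis crossing is at y = -1; the curve avoids every integer x-axis point in the box.
(c) The integer polynomial consistent with all of this is the stated p.

x^2 + x*y + y + 1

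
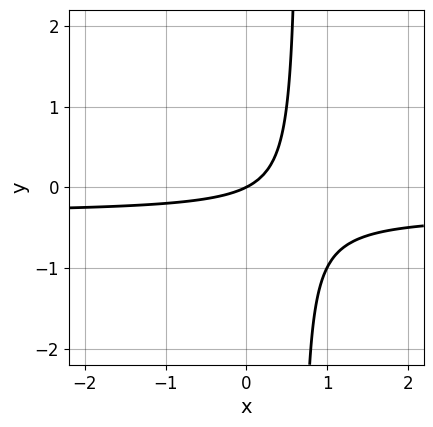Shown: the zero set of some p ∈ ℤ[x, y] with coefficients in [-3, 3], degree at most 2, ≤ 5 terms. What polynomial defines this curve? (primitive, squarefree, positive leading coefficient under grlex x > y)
3*x*y + x - 2*y

The degree is 2 — no degree-1 curve has this shape.
Against the integer gridlines: it meets the y-axis at y = 0 (among the integer gridlines); it meets the x-axis at x = 0 (among the integer gridlines).
Putting this together gives p.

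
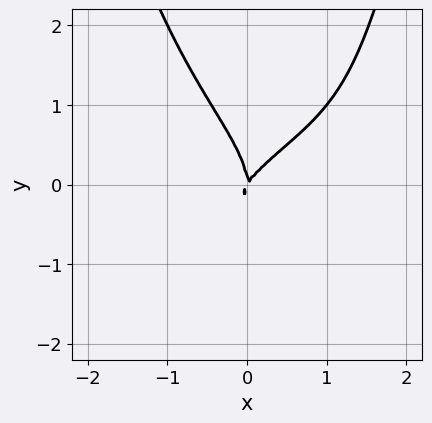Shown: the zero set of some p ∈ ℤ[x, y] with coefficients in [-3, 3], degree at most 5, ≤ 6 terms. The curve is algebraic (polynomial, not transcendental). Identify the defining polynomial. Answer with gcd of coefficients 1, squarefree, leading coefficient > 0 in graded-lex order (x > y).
First, deg p = 4. The shape is more complex than any degree-3 curve.
Next, from the axis intercepts and sections: it crosses the x-axis at the gridline x = 0; it crosses the y-axis at the gridline y = 0.
Finally, these observations pin down the coefficients.

2*x^2*y^2 - x^3 - 2*y^3 + 3*x^2 - 2*x*y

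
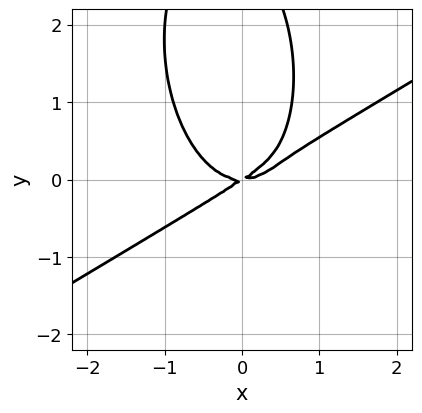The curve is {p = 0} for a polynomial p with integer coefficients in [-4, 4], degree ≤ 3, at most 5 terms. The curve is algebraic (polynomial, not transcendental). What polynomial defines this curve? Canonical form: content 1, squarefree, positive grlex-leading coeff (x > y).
2*x^3 - 3*x^2*y - y^3 - 2*x*y + 3*y^2

(a) The degree is 3 — no degree-2 curve has this shape.
(b) Reading off the gridlines: it crosses the y-axis at the gridline y = 0; it crosses the x-axis at the gridline x = 0.
(c) Fitting integer coefficients to these (and the overall shape) gives p.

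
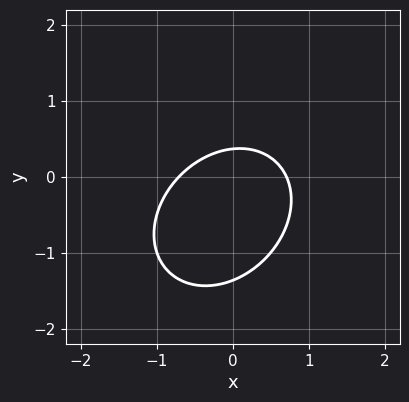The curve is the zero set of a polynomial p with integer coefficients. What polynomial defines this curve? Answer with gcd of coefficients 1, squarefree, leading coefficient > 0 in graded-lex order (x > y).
2*x^2 - x*y + 2*y^2 + 2*y - 1

Degree: no degree-1 curve has this shape, so deg p = 2.
The integer polynomial consistent with all of this is the stated p.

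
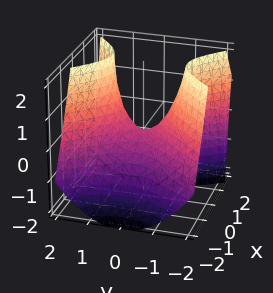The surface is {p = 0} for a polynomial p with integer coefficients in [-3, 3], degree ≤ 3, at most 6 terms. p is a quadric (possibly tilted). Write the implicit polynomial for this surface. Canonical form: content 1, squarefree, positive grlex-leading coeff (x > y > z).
3*x^2 - 2*x*z - 2*y^2 + 2*z

The degree is 2 — no degree-1 surface has this shape.
Observable constraints: it meets the x-axis at x = 0 (among the integer gridlines); it crosses the z-axis at the gridline z = 0.
These observations pin down the coefficients.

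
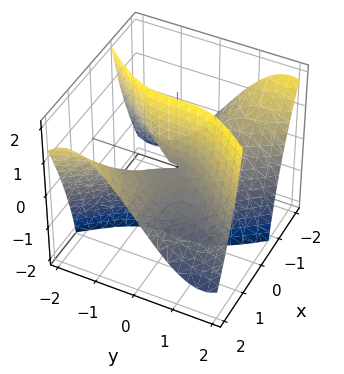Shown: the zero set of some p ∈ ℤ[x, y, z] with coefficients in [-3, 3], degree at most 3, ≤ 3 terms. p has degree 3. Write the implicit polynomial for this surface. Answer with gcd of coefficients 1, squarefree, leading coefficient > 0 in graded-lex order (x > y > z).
Degree: no degree-2 surface has this shape, so deg p = 3.
From the axis intercepts and sections: the visible x-axis segment lies entirely on the surface; the visible z-axis segment lies entirely on the surface; it crosses the y-axis at the gridline y = 0.
Fitting integer coefficients to these (and the overall shape) gives p.

2*x^2*y - y^3 + 3*x*z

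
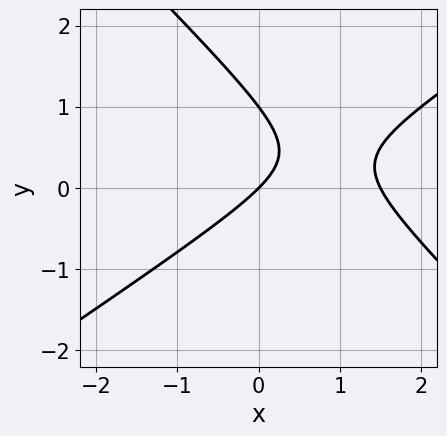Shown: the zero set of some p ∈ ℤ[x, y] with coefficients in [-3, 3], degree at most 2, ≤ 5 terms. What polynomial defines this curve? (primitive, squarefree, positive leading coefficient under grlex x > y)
2*x^2 - x*y - 3*y^2 - 3*x + 3*y

First, degree: no degree-1 curve has this shape, so deg p = 2.
Next, from the axis intercepts and sections: among the integer gridlines, it crosses the y-axis at y ∈ {0, 1}; it meets the x-axis at x = 0 (among the integer gridlines).
Finally, putting this together gives p.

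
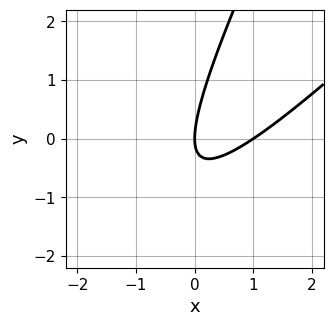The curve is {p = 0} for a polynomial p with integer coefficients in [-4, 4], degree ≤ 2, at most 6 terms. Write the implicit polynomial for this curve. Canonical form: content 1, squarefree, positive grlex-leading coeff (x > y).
2*x^2 - 3*x*y + y^2 - 2*x

First, degree: the shape is more complex than any degree-1 curve, so deg p = 2.
Then, observable constraints: it meets the y-axis at y = 0 (among the integer gridlines); among the integer gridlines, it crosses the x-axis at x ∈ {0, 1}.
Finally, fitting integer coefficients to these (and the overall shape) gives p.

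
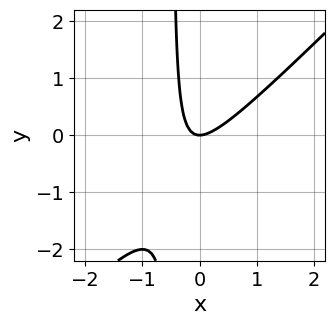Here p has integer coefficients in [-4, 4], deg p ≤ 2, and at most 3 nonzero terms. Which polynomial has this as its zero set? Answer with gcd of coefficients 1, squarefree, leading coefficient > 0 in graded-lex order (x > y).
2*x^2 - 2*x*y - y

First, degree: the shape is more complex than any degree-1 curve, so deg p = 2.
Then, reading off the gridlines: it meets the y-axis at y = 0 (among the integer gridlines); it meets the x-axis at x = 0 (among the integer gridlines).
Finally, assembling these constraints gives the stated polynomial.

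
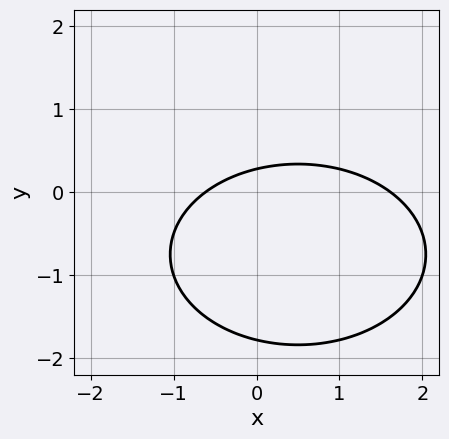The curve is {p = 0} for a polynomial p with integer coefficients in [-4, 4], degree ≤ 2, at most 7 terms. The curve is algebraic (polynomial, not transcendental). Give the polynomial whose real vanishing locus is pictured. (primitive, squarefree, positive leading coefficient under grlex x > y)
First, deg p = 2.
Finally, putting this together gives p.

x^2 + 2*y^2 - x + 3*y - 1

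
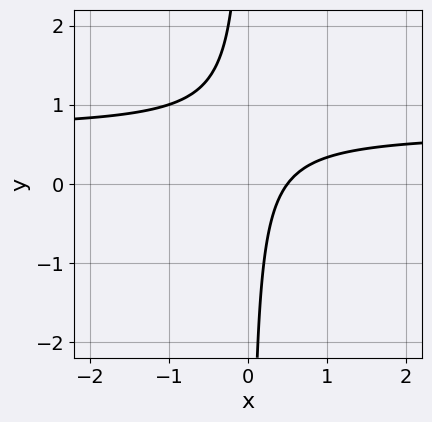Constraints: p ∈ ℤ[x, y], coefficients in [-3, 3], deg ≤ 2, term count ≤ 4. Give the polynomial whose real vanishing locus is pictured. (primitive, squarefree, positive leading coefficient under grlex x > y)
3*x*y - 2*x + 1

First, the degree is 2 — no degree-1 curve has this shape.
Then, reading off the gridlines: no y-intercept at any integer in the box.
Finally, solving for integer coefficients yields p as stated.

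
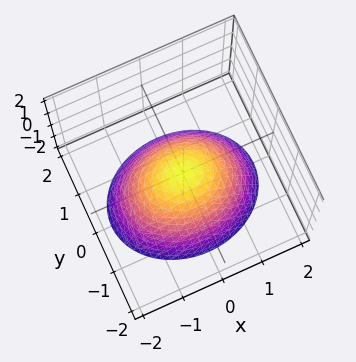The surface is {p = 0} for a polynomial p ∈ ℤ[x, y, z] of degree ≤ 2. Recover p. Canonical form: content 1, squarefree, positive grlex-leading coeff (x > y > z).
2*x^2 + 3*y^2 + 3*z

(a) The degree is 2 — a single bowl opening along one axis; a quadric.
(b) Symmetries: mirror symmetry x ↦ −x ⇒ only even powers of x; the y ↦ −y reflection is a symmetry, so y appears only in even powers.
(c) From the visible intercepts: it crosses the y-axis at the gridline y = 0; it meets the z-axis at z = 0 (among the integer gridlines); it meets the x-axis at x = 0 (among the integer gridlines).
(d) Putting this together gives p.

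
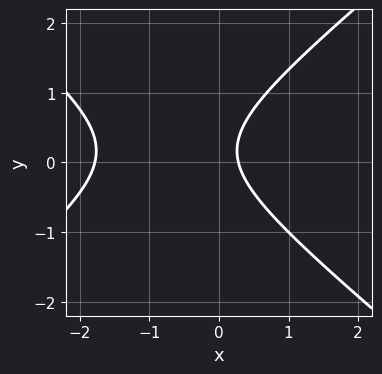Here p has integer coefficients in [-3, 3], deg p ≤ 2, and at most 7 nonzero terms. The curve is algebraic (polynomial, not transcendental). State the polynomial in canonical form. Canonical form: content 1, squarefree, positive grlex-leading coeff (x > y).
First, the degree is 2 — a generic line meets the curve in up to 2 points.
Next, against the integer gridlines: the curve avoids every integer y-axis point in the box.
Finally, solving for integer coefficients yields p as stated.

2*x^2 - 3*y^2 + 3*x + y - 1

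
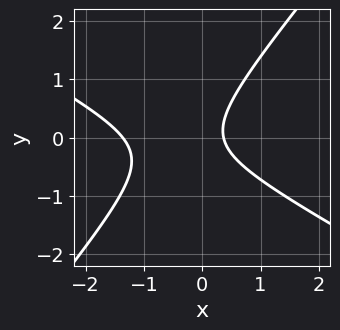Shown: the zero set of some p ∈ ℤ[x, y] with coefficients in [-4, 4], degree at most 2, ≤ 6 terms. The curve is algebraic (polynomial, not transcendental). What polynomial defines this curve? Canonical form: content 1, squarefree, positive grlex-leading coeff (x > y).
2*x^2 + 2*x*y - 3*y^2 + 2*x - 1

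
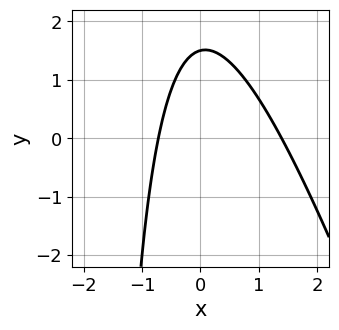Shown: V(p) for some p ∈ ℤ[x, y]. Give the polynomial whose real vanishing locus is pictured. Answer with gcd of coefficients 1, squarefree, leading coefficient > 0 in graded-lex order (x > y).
(a) deg p = 2. The shape is more complex than any degree-1 curve.
(b) Matching integer coefficients to the picture gives p.

3*x^2 + x*y - 2*x + 2*y - 3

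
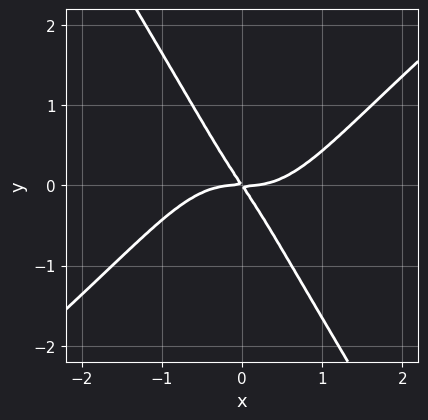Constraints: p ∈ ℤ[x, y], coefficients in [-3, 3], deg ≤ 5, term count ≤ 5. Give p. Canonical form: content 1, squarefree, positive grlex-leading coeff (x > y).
3*x^4 - 3*x^3*y - y^4 - 3*x*y - 2*y^2

(a) The degree is 4 — the shape is more complex than any degree-3 curve.
(b) Observable constraints: one x-axis crossing is at x = 0; it crosses the y-axis at the gridline y = 0.
(c) Putting this together gives p.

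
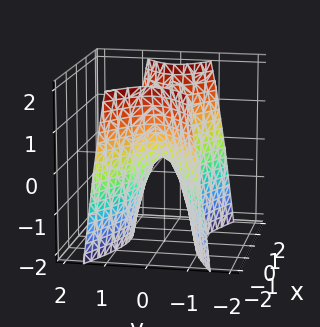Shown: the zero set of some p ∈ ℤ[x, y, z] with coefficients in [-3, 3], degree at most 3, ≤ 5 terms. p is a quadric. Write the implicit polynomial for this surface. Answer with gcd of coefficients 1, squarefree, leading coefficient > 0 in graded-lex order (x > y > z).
x^2 - 3*y^2 - z

1. deg p = 2. A hyperbolic paraboloid; a quadric.
2. Symmetries: mirror symmetry y ↦ −y ⇒ only even powers of y; the x ↦ −x reflection is a symmetry, so x appears only in even powers.
3. Reading off the gridlines: it crosses the y-axis at the gridline y = 0; it meets the z-axis at z = 0 (among the integer gridlines); one x-axis crossing is at x = 0.
4. Fitting integer coefficients to these (and the overall shape) gives p.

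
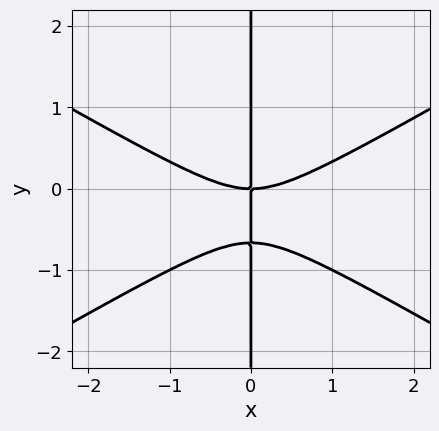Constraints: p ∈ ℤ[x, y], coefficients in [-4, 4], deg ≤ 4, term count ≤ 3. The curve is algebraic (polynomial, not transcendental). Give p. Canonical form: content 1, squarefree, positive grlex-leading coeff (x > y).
First, degree: the shape is more complex than any degree-2 curve, so deg p = 3.
Next, checking where it meets the axes: every point of the y-axis in the box is on the curve; it meets the x-axis at x = 0 (among the integer gridlines).
Finally, fitting integer coefficients to these (and the overall shape) gives p.

x^3 - 3*x*y^2 - 2*x*y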